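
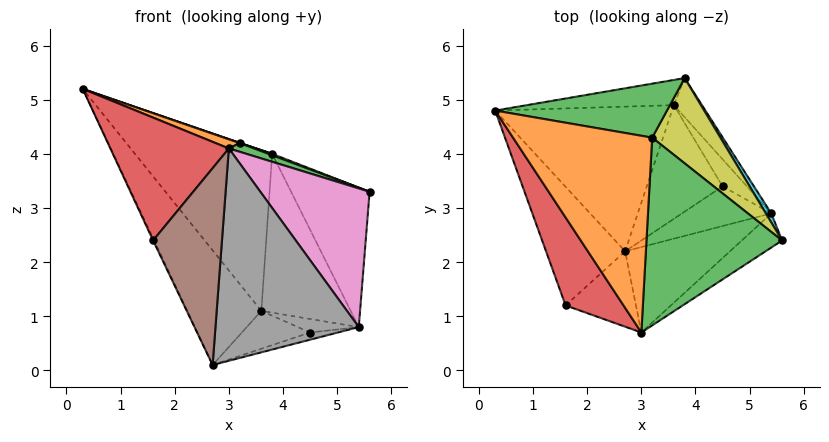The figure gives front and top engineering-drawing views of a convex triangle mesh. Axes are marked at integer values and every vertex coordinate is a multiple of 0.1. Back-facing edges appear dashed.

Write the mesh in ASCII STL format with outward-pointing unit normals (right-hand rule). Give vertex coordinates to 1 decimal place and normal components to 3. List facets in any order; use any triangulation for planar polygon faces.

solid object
 facet normal -0.704 0.441 -0.556
  outer loop
   vertex 3.6 4.9 1.1
   vertex 2.7 2.2 0.1
   vertex 0.3 4.8 5.2
  endloop
 endfacet
 facet normal 0.319 -0.044 0.947
  outer loop
   vertex 3.2 4.3 4.2
   vertex 0.3 4.8 5.2
   vertex 3.0 0.7 4.1
  endloop
 endfacet
 facet normal 0.320 -0.044 0.946
  outer loop
   vertex 3.2 4.3 4.2
   vertex 3.0 0.7 4.1
   vertex 5.6 2.4 3.3
  endloop
 endfacet
 facet normal -0.706 -0.576 0.412
  outer loop
   vertex 1.6 1.2 2.4
   vertex 3.0 0.7 4.1
   vertex 0.3 4.8 5.2
  endloop
 endfacet
 facet normal -0.903 0.007 -0.429
  outer loop
   vertex 1.6 1.2 2.4
   vertex 0.3 4.8 5.2
   vertex 2.7 2.2 0.1
  endloop
 endfacet
 facet normal 0.100 -0.929 -0.356
  outer loop
   vertex 1.6 1.2 2.4
   vertex 2.7 2.2 0.1
   vertex 3.0 0.7 4.1
  endloop
 endfacet
 facet normal 0.489 -0.847 -0.209
  outer loop
   vertex 5.4 2.9 0.8
   vertex 5.6 2.4 3.3
   vertex 3.0 0.7 4.1
  endloop
 endfacet
 facet normal 0.320 -0.879 -0.354
  outer loop
   vertex 5.4 2.9 0.8
   vertex 3.0 0.7 4.1
   vertex 2.7 2.2 0.1
  endloop
 endfacet
 facet normal 0.341 -0.015 0.940
  outer loop
   vertex 3.8 5.4 4.0
   vertex 3.2 4.3 4.2
   vertex 5.6 2.4 3.3
  endloop
 endfacet
 facet normal 0.860 0.509 0.033
  outer loop
   vertex 3.8 5.4 4.0
   vertex 5.6 2.4 3.3
   vertex 5.4 2.9 0.8
  endloop
 endfacet
 facet normal 0.721 0.673 -0.166
  outer loop
   vertex 3.8 5.4 4.0
   vertex 5.4 2.9 0.8
   vertex 3.6 4.9 1.1
  endloop
 endfacet
 facet normal -0.217 0.964 -0.151
  outer loop
   vertex 3.8 5.4 4.0
   vertex 3.6 4.9 1.1
   vertex 0.3 4.8 5.2
  endloop
 endfacet
 facet normal 0.325 -0.005 0.946
  outer loop
   vertex 3.8 5.4 4.0
   vertex 0.3 4.8 5.2
   vertex 3.2 4.3 4.2
  endloop
 endfacet
 facet normal 0.105 0.314 -0.943
  outer loop
   vertex 4.5 3.4 0.7
   vertex 2.7 2.2 0.1
   vertex 3.6 4.9 1.1
  endloop
 endfacet
 facet normal 0.204 0.175 -0.963
  outer loop
   vertex 4.5 3.4 0.7
   vertex 5.4 2.9 0.8
   vertex 2.7 2.2 0.1
  endloop
 endfacet
 facet normal 0.329 0.422 -0.845
  outer loop
   vertex 4.5 3.4 0.7
   vertex 3.6 4.9 1.1
   vertex 5.4 2.9 0.8
  endloop
 endfacet
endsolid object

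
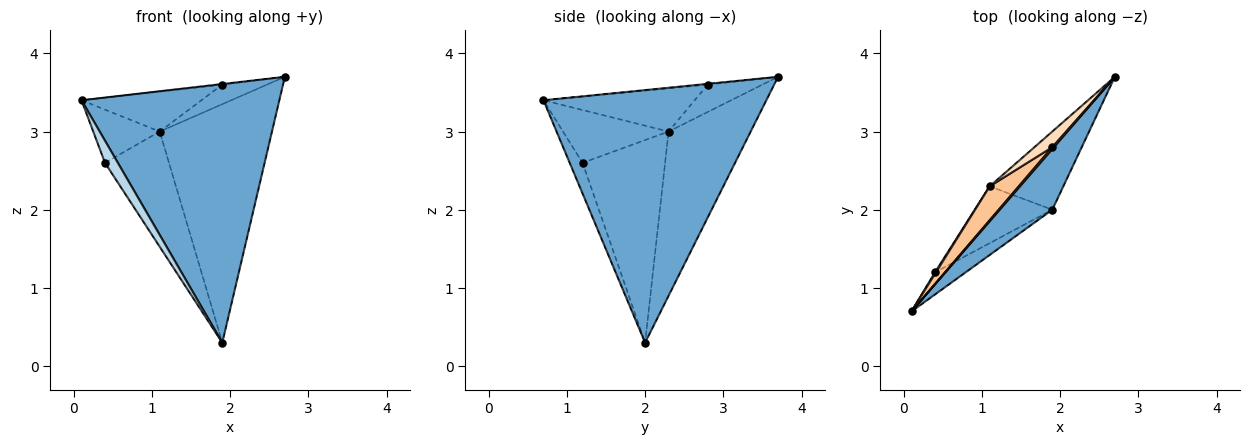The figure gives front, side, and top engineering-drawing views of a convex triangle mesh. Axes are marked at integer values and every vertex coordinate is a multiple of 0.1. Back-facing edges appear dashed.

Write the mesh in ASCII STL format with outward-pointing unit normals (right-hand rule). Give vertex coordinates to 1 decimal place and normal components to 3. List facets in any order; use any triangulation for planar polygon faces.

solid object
 facet normal 0.739 -0.656 0.154
  outer loop
   vertex 1.9 2.0 0.3
   vertex 2.7 3.7 3.7
   vertex 0.1 0.7 3.4
  endloop
 endfacet
 facet normal -0.571 0.780 -0.256
  outer loop
   vertex 1.1 2.3 3.0
   vertex 2.7 3.7 3.7
   vertex 1.9 2.0 0.3
  endloop
 endfacet
 facet normal -0.577 -0.577 -0.577
  outer loop
   vertex 0.4 1.2 2.6
   vertex 1.9 2.0 0.3
   vertex 0.1 0.7 3.4
  endloop
 endfacet
 facet normal -0.846 0.533 0.016
  outer loop
   vertex 0.4 1.2 2.6
   vertex 0.1 0.7 3.4
   vertex 1.1 2.3 3.0
  endloop
 endfacet
 facet normal -0.756 0.587 -0.289
  outer loop
   vertex 0.4 1.2 2.6
   vertex 1.1 2.3 3.0
   vertex 1.9 2.0 0.3
  endloop
 endfacet
 facet normal -0.429 0.286 0.857
  outer loop
   vertex 1.9 2.8 3.6
   vertex 0.1 0.7 3.4
   vertex 2.7 3.7 3.7
  endloop
 endfacet
 facet normal -0.693 0.550 0.466
  outer loop
   vertex 1.9 2.8 3.6
   vertex 1.1 2.3 3.0
   vertex 0.1 0.7 3.4
  endloop
 endfacet
 facet normal -0.691 0.564 0.451
  outer loop
   vertex 1.9 2.8 3.6
   vertex 2.7 3.7 3.7
   vertex 1.1 2.3 3.0
  endloop
 endfacet
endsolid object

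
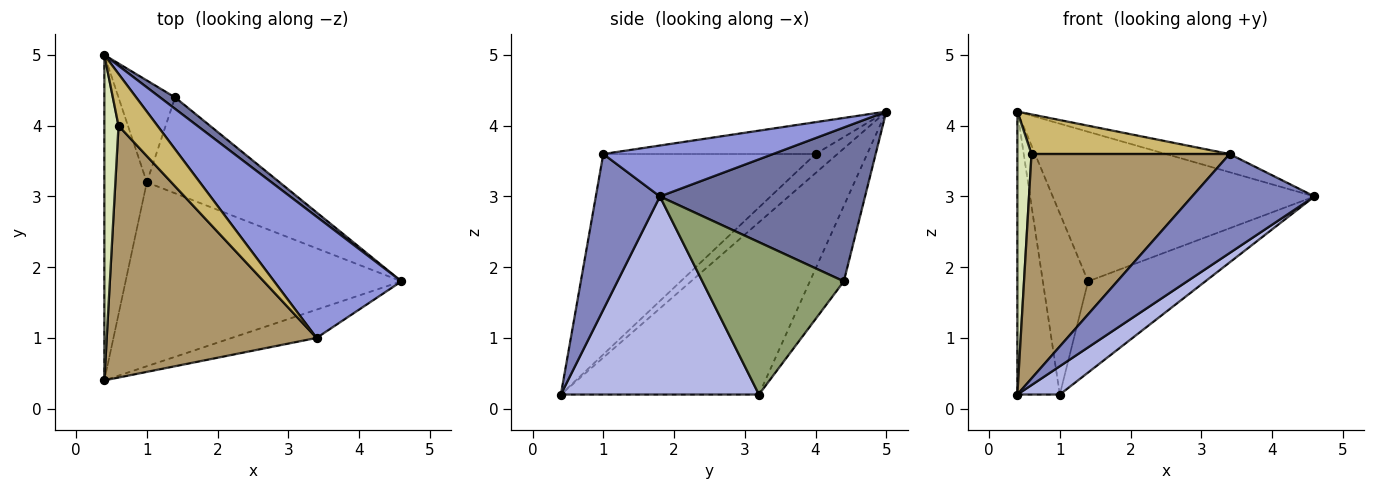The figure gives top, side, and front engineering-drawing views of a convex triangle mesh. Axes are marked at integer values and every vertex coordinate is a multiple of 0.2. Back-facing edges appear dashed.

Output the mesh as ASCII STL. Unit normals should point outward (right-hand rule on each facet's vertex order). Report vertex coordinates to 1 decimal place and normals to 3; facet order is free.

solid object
 facet normal 0.616 0.786 0.060
  outer loop
   vertex 1.4 4.4 1.8
   vertex 0.4 5.0 4.2
   vertex 4.6 1.8 3.0
  endloop
 endfacet
 facet normal 0.450 -0.859 -0.245
  outer loop
   vertex 3.4 1.0 3.6
   vertex 0.4 0.4 0.2
   vertex 4.6 1.8 3.0
  endloop
 endfacet
 facet normal 0.368 0.138 0.920
  outer loop
   vertex 3.4 1.0 3.6
   vertex 4.6 1.8 3.0
   vertex 0.4 5.0 4.2
  endloop
 endfacet
 facet normal 0.579 -0.124 -0.806
  outer loop
   vertex 1.0 3.2 0.2
   vertex 4.6 1.8 3.0
   vertex 0.4 0.4 0.2
  endloop
 endfacet
 facet normal 0.639 0.530 -0.557
  outer loop
   vertex 1.0 3.2 0.2
   vertex 1.4 4.4 1.8
   vertex 4.6 1.8 3.0
  endloop
 endfacet
 facet normal -0.951 0.204 -0.234
  outer loop
   vertex 1.0 3.2 0.2
   vertex 0.4 0.4 0.2
   vertex 0.4 5.0 4.2
  endloop
 endfacet
 facet normal -0.547 0.730 -0.410
  outer loop
   vertex 1.0 3.2 0.2
   vertex 0.4 5.0 4.2
   vertex 1.4 4.4 1.8
  endloop
 endfacet
 facet normal -0.713 -0.460 0.529
  outer loop
   vertex 0.6 4.0 3.6
   vertex 0.4 5.0 4.2
   vertex 0.4 0.4 0.2
  endloop
 endfacet
 facet normal -0.581 -0.542 0.608
  outer loop
   vertex 0.6 4.0 3.6
   vertex 0.4 0.4 0.2
   vertex 3.4 1.0 3.6
  endloop
 endfacet
 facet normal -0.545 -0.509 0.666
  outer loop
   vertex 0.6 4.0 3.6
   vertex 3.4 1.0 3.6
   vertex 0.4 5.0 4.2
  endloop
 endfacet
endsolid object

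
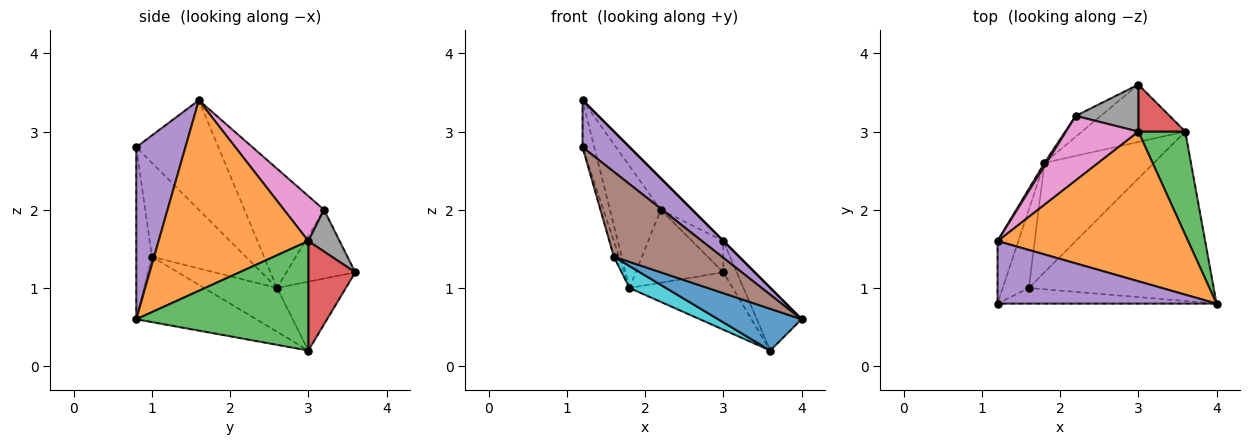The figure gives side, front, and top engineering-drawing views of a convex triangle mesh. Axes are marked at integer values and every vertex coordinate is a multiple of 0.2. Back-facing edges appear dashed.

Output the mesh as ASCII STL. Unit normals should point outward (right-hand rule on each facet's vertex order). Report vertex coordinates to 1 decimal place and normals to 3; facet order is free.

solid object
 facet normal -0.325 -0.226 -0.918
  outer loop
   vertex 1.6 1.0 1.4
   vertex 3.6 3.0 0.2
   vertex 4.0 0.8 0.6
  endloop
 endfacet
 facet normal 0.707 0.000 0.707
  outer loop
   vertex 3.0 3.0 1.6
   vertex 1.2 1.6 3.4
   vertex 4.0 0.8 0.6
  endloop
 endfacet
 facet normal 0.894 0.232 0.383
  outer loop
   vertex 3.0 3.0 1.6
   vertex 4.0 0.8 0.6
   vertex 3.6 3.0 0.2
  endloop
 endfacet
 facet normal 0.889 0.254 0.381
  outer loop
   vertex 3.0 3.0 1.6
   vertex 3.6 3.0 0.2
   vertex 3.0 3.6 1.2
  endloop
 endfacet
 facet normal 0.532 -0.508 0.677
  outer loop
   vertex 1.2 0.8 2.8
   vertex 4.0 0.8 0.6
   vertex 1.2 1.6 3.4
  endloop
 endfacet
 facet normal -0.141 -0.974 -0.179
  outer loop
   vertex 1.2 0.8 2.8
   vertex 1.6 1.0 1.4
   vertex 4.0 0.8 0.6
  endloop
 endfacet
 facet normal 0.488 0.382 0.785
  outer loop
   vertex 2.2 3.2 2.0
   vertex 1.2 1.6 3.4
   vertex 3.0 3.0 1.6
  endloop
 endfacet
 facet normal 0.485 0.485 0.728
  outer loop
   vertex 2.2 3.2 2.0
   vertex 3.0 3.0 1.6
   vertex 3.0 3.6 1.2
  endloop
 endfacet
 facet normal -0.426 0.640 -0.640
  outer loop
   vertex 1.8 2.6 1.0
   vertex 3.0 3.6 1.2
   vertex 3.6 3.0 0.2
  endloop
 endfacet
 facet normal -0.365 -0.183 -0.913
  outer loop
   vertex 1.8 2.6 1.0
   vertex 3.6 3.0 0.2
   vertex 1.6 1.0 1.4
  endloop
 endfacet
 facet normal -0.603 0.767 -0.219
  outer loop
   vertex 1.8 2.6 1.0
   vertex 2.2 3.2 2.0
   vertex 3.0 3.6 1.2
  endloop
 endfacet
 facet normal -0.842 0.539 0.014
  outer loop
   vertex 1.8 2.6 1.0
   vertex 1.2 1.6 3.4
   vertex 2.2 3.2 2.0
  endloop
 endfacet
 facet normal -0.973 0.139 -0.185
  outer loop
   vertex 1.8 2.6 1.0
   vertex 1.2 0.8 2.8
   vertex 1.2 1.6 3.4
  endloop
 endfacet
 facet normal -0.962 0.053 -0.267
  outer loop
   vertex 1.8 2.6 1.0
   vertex 1.6 1.0 1.4
   vertex 1.2 0.8 2.8
  endloop
 endfacet
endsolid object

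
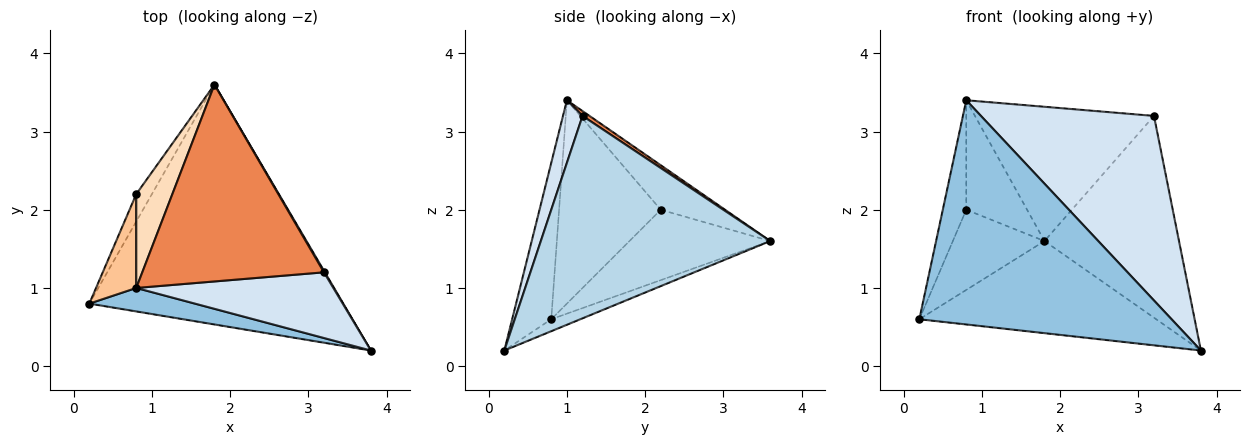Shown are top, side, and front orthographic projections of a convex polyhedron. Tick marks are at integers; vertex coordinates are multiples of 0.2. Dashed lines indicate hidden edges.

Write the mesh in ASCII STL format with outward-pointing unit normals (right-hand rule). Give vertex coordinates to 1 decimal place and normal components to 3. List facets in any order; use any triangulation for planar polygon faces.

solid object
 facet normal -0.044 0.358 -0.933
  outer loop
   vertex 1.8 3.6 1.6
   vertex 3.8 0.2 0.2
   vertex 0.2 0.8 0.6
  endloop
 endfacet
 facet normal -0.152 -0.983 0.103
  outer loop
   vertex 0.8 1.0 3.4
   vertex 0.2 0.8 0.6
   vertex 3.8 0.2 0.2
  endloop
 endfacet
 facet normal 0.863 0.506 0.004
  outer loop
   vertex 3.2 1.2 3.2
   vertex 3.8 0.2 0.2
   vertex 1.8 3.6 1.6
  endloop
 endfacet
 facet normal 0.106 -0.937 0.333
  outer loop
   vertex 3.2 1.2 3.2
   vertex 0.8 1.0 3.4
   vertex 3.8 0.2 0.2
  endloop
 endfacet
 facet normal 0.022 0.563 0.826
  outer loop
   vertex 3.2 1.2 3.2
   vertex 1.8 3.6 1.6
   vertex 0.8 1.0 3.4
  endloop
 endfacet
 facet normal -0.824 0.536 -0.183
  outer loop
   vertex 0.8 2.2 2.0
   vertex 1.8 3.6 1.6
   vertex 0.2 0.8 0.6
  endloop
 endfacet
 facet normal -0.957 0.221 0.189
  outer loop
   vertex 0.8 2.2 2.0
   vertex 0.2 0.8 0.6
   vertex 0.8 1.0 3.4
  endloop
 endfacet
 facet normal -0.626 0.592 0.508
  outer loop
   vertex 0.8 2.2 2.0
   vertex 0.8 1.0 3.4
   vertex 1.8 3.6 1.6
  endloop
 endfacet
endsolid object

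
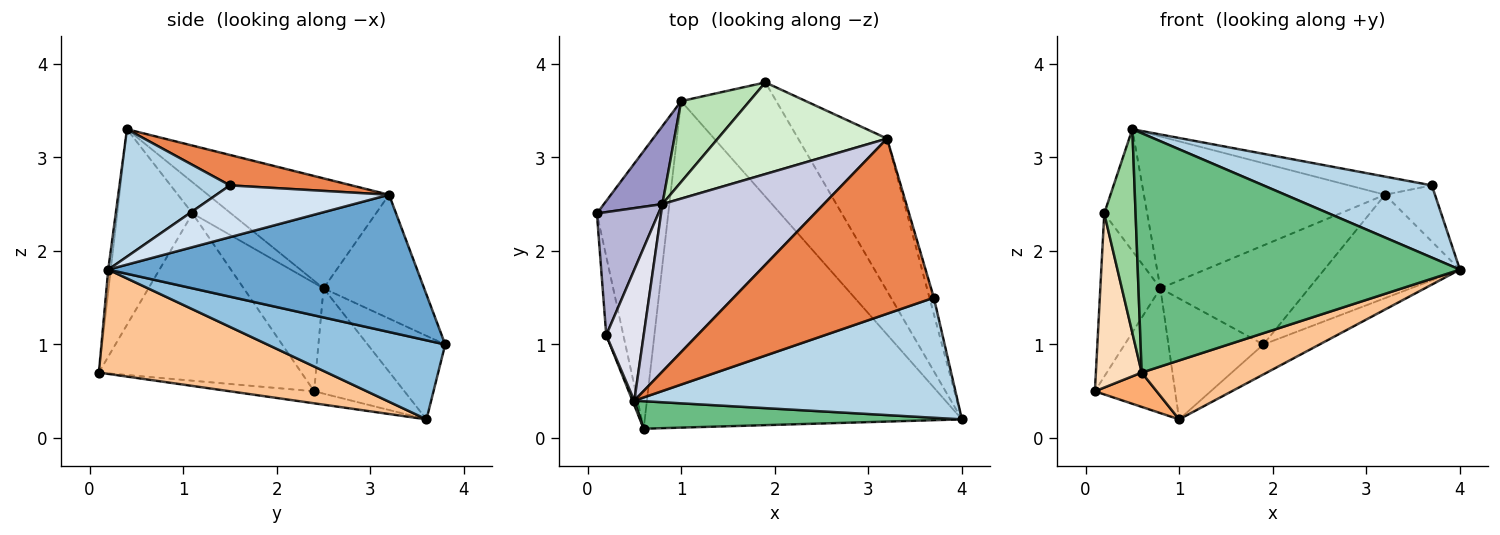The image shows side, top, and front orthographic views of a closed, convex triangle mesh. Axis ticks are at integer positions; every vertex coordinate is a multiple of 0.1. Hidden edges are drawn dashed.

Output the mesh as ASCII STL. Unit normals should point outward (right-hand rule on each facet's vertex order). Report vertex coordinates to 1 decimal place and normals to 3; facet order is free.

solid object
 facet normal 0.787 0.346 -0.510
  outer loop
   vertex 3.2 3.2 2.6
   vertex 4.0 0.2 1.8
   vertex 1.9 3.8 1.0
  endloop
 endfacet
 facet normal 0.626 0.198 -0.754
  outer loop
   vertex 1.0 3.6 0.2
   vertex 1.9 3.8 1.0
   vertex 4.0 0.2 1.8
  endloop
 endfacet
 facet normal 0.320 -0.488 0.812
  outer loop
   vertex 3.7 1.5 2.7
   vertex 0.5 0.4 3.3
   vertex 4.0 0.2 1.8
  endloop
 endfacet
 facet normal 0.958 0.277 -0.081
  outer loop
   vertex 3.7 1.5 2.7
   vertex 4.0 0.2 1.8
   vertex 3.2 3.2 2.6
  endloop
 endfacet
 facet normal 0.149 0.102 0.984
  outer loop
   vertex 3.7 1.5 2.7
   vertex 3.2 3.2 2.6
   vertex 0.5 0.4 3.3
  endloop
 endfacet
 facet normal -0.165 -0.121 -0.979
  outer loop
   vertex 0.6 0.1 0.7
   vertex 0.1 2.4 0.5
   vertex 1.0 3.6 0.2
  endloop
 endfacet
 facet normal 0.308 -0.169 -0.936
  outer loop
   vertex 0.6 0.1 0.7
   vertex 1.0 3.6 0.2
   vertex 4.0 0.2 1.8
  endloop
 endfacet
 facet normal -0.971 -0.220 -0.099
  outer loop
   vertex 0.6 0.1 0.7
   vertex 0.2 1.1 2.4
   vertex 0.1 2.4 0.5
  endloop
 endfacet
 facet normal -0.008 -0.993 0.114
  outer loop
   vertex 0.6 0.1 0.7
   vertex 4.0 0.2 1.8
   vertex 0.5 0.4 3.3
  endloop
 endfacet
 facet normal -0.923 -0.384 0.009
  outer loop
   vertex 0.6 0.1 0.7
   vertex 0.5 0.4 3.3
   vertex 0.2 1.1 2.4
  endloop
 endfacet
 facet normal -0.562 0.688 0.460
  outer loop
   vertex 0.8 2.5 1.6
   vertex 1.9 3.8 1.0
   vertex 1.0 3.6 0.2
  endloop
 endfacet
 facet normal -0.445 0.657 0.608
  outer loop
   vertex 0.8 2.5 1.6
   vertex 3.2 3.2 2.6
   vertex 1.9 3.8 1.0
  endloop
 endfacet
 facet normal -0.690 0.614 0.383
  outer loop
   vertex 0.8 2.5 1.6
   vertex 1.0 3.6 0.2
   vertex 0.1 2.4 0.5
  endloop
 endfacet
 facet normal -0.727 0.548 0.413
  outer loop
   vertex 0.8 2.5 1.6
   vertex 0.1 2.4 0.5
   vertex 0.2 1.1 2.4
  endloop
 endfacet
 facet normal -0.450 0.600 0.661
  outer loop
   vertex 0.8 2.5 1.6
   vertex 0.5 0.4 3.3
   vertex 3.2 3.2 2.6
  endloop
 endfacet
 facet normal -0.521 0.581 0.625
  outer loop
   vertex 0.8 2.5 1.6
   vertex 0.2 1.1 2.4
   vertex 0.5 0.4 3.3
  endloop
 endfacet
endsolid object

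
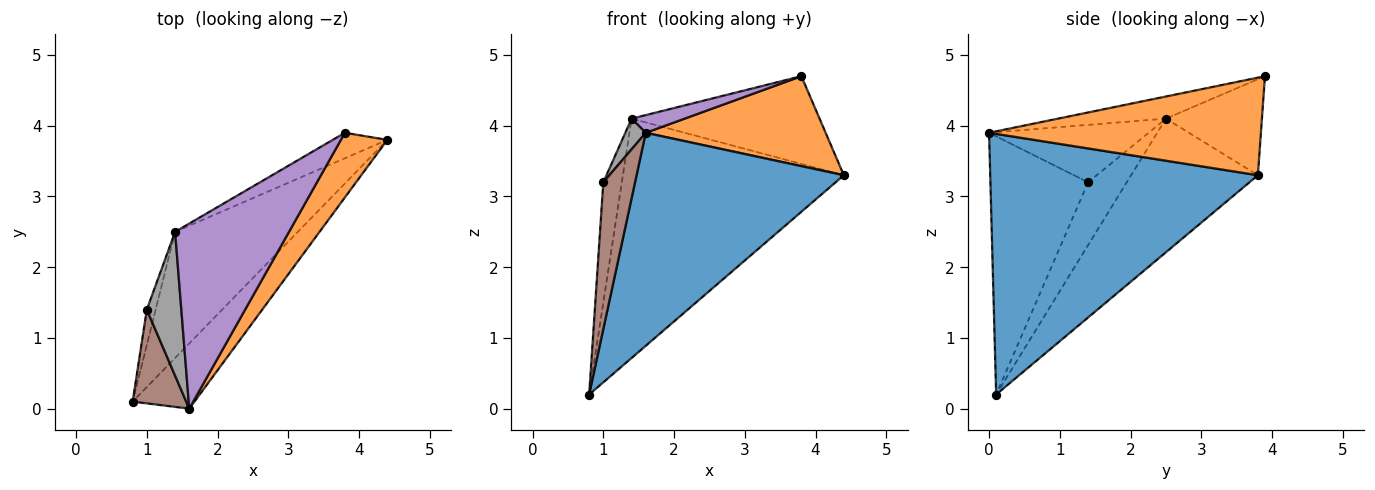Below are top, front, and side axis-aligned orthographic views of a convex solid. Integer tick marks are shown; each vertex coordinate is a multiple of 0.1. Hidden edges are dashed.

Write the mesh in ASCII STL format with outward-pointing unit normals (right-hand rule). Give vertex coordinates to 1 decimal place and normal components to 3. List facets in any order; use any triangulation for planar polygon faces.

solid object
 facet normal 0.777 -0.602 -0.184
  outer loop
   vertex 1.6 0.0 3.9
   vertex 0.8 0.1 0.2
   vertex 4.4 3.8 3.3
  endloop
 endfacet
 facet normal 0.775 -0.513 0.369
  outer loop
   vertex 3.8 3.9 4.7
   vertex 1.6 0.0 3.9
   vertex 4.4 3.8 3.3
  endloop
 endfacet
 facet normal -0.453 0.789 -0.416
  outer loop
   vertex 1.4 2.5 4.1
   vertex 4.4 3.8 3.3
   vertex 0.8 0.1 0.2
  endloop
 endfacet
 facet normal -0.440 0.862 -0.250
  outer loop
   vertex 1.4 2.5 4.1
   vertex 3.8 3.9 4.7
   vertex 4.4 3.8 3.3
  endloop
 endfacet
 facet normal -0.190 -0.093 0.977
  outer loop
   vertex 1.4 2.5 4.1
   vertex 1.6 0.0 3.9
   vertex 3.8 3.9 4.7
  endloop
 endfacet
 facet normal -0.933 -0.303 0.194
  outer loop
   vertex 1.0 1.4 3.2
   vertex 0.8 0.1 0.2
   vertex 1.6 0.0 3.9
  endloop
 endfacet
 facet normal -0.895 0.428 -0.126
  outer loop
   vertex 1.0 1.4 3.2
   vertex 1.4 2.5 4.1
   vertex 0.8 0.1 0.2
  endloop
 endfacet
 facet normal -0.852 -0.109 0.512
  outer loop
   vertex 1.0 1.4 3.2
   vertex 1.6 0.0 3.9
   vertex 1.4 2.5 4.1
  endloop
 endfacet
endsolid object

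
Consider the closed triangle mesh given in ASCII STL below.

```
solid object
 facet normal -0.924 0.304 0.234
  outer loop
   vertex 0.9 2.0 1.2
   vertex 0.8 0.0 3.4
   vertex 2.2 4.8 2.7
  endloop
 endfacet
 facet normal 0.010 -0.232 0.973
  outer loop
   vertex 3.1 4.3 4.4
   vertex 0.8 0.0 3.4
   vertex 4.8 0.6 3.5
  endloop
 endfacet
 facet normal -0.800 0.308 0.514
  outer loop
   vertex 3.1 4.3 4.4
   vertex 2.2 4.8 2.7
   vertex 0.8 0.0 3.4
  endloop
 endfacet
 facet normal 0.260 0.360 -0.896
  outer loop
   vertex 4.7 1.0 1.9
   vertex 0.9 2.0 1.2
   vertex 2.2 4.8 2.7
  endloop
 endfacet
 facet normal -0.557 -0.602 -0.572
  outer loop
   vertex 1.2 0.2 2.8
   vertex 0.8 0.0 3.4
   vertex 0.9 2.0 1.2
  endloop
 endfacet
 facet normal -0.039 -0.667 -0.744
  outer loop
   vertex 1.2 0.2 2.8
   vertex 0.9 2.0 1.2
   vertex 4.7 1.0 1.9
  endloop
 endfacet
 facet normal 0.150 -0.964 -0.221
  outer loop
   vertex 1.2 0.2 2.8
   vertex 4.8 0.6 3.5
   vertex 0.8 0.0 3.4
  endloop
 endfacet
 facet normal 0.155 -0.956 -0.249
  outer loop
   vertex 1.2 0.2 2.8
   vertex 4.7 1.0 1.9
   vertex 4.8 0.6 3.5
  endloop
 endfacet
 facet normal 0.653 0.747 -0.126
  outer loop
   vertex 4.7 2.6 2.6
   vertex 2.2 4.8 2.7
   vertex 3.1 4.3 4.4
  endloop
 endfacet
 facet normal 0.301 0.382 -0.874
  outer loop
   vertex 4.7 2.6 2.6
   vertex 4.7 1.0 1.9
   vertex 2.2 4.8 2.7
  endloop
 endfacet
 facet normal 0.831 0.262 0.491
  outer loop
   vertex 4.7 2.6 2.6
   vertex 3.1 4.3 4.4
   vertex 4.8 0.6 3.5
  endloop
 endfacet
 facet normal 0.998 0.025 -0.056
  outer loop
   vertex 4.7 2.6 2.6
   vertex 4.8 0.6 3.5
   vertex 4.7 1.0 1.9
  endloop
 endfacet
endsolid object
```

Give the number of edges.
18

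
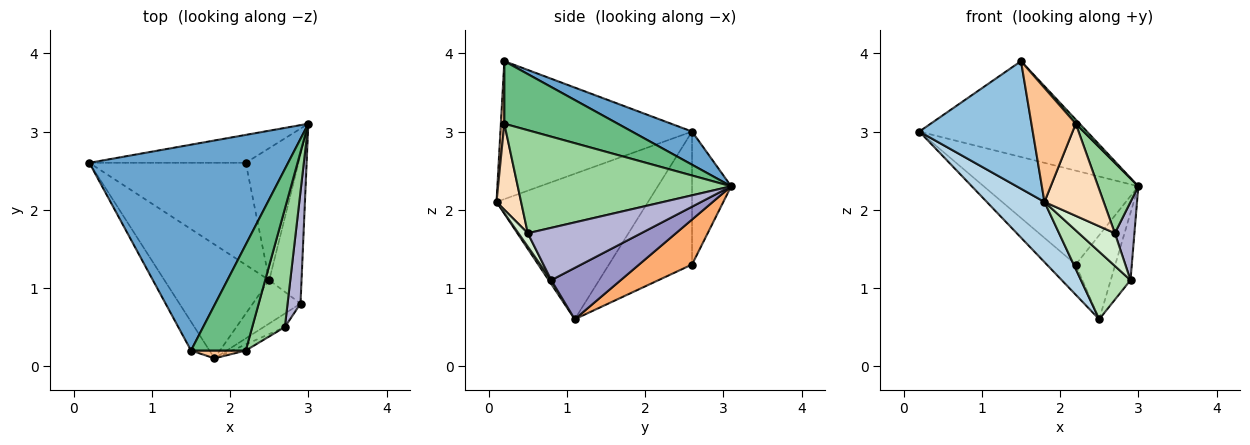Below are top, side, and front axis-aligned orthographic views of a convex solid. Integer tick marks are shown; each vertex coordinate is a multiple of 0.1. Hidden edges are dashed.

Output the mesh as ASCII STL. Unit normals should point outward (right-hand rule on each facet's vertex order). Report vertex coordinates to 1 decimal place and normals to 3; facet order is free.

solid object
 facet normal 0.150 0.417 0.896
  outer loop
   vertex 1.5 0.2 3.9
   vertex 3.0 3.1 2.3
   vertex 0.2 2.6 3.0
  endloop
 endfacet
 facet normal -0.855 -0.506 -0.114
  outer loop
   vertex 1.5 0.2 3.9
   vertex 0.2 2.6 3.0
   vertex 1.8 0.1 2.1
  endloop
 endfacet
 facet normal -0.775 -0.295 -0.559
  outer loop
   vertex 2.5 1.1 0.6
   vertex 1.8 0.1 2.1
   vertex 0.2 2.6 3.0
  endloop
 endfacet
 facet normal -0.236 0.931 -0.277
  outer loop
   vertex 2.2 2.6 1.3
   vertex 0.2 2.6 3.0
   vertex 3.0 3.1 2.3
  endloop
 endfacet
 facet normal -0.632 0.220 -0.743
  outer loop
   vertex 2.2 2.6 1.3
   vertex 2.5 1.1 0.6
   vertex 0.2 2.6 3.0
  endloop
 endfacet
 facet normal 0.583 0.436 -0.685
  outer loop
   vertex 2.2 2.6 1.3
   vertex 3.0 3.1 2.3
   vertex 2.5 1.1 0.6
  endloop
 endfacet
 facet normal 0.078 -0.995 0.068
  outer loop
   vertex 2.2 0.2 3.1
   vertex 1.5 0.2 3.9
   vertex 1.8 0.1 2.1
  endloop
 endfacet
 facet normal 0.383 -0.922 -0.061
  outer loop
   vertex 2.2 0.2 3.1
   vertex 1.8 0.1 2.1
   vertex 2.7 0.5 1.7
  endloop
 endfacet
 facet normal 0.752 -0.026 0.658
  outer loop
   vertex 2.2 0.2 3.1
   vertex 3.0 3.1 2.3
   vertex 1.5 0.2 3.9
  endloop
 endfacet
 facet normal 0.938 -0.177 0.297
  outer loop
   vertex 2.2 0.2 3.1
   vertex 2.7 0.5 1.7
   vertex 3.0 3.1 2.3
  endloop
 endfacet
 facet normal 0.044 -0.841 -0.540
  outer loop
   vertex 2.9 0.8 1.1
   vertex 1.8 0.1 2.1
   vertex 2.5 1.1 0.6
  endloop
 endfacet
 facet normal 0.234 -0.899 -0.371
  outer loop
   vertex 2.9 0.8 1.1
   vertex 2.7 0.5 1.7
   vertex 1.8 0.1 2.1
  endloop
 endfacet
 facet normal 0.823 0.234 -0.518
  outer loop
   vertex 2.9 0.8 1.1
   vertex 2.5 1.1 0.6
   vertex 3.0 3.1 2.3
  endloop
 endfacet
 facet normal 0.957 -0.165 0.237
  outer loop
   vertex 2.9 0.8 1.1
   vertex 3.0 3.1 2.3
   vertex 2.7 0.5 1.7
  endloop
 endfacet
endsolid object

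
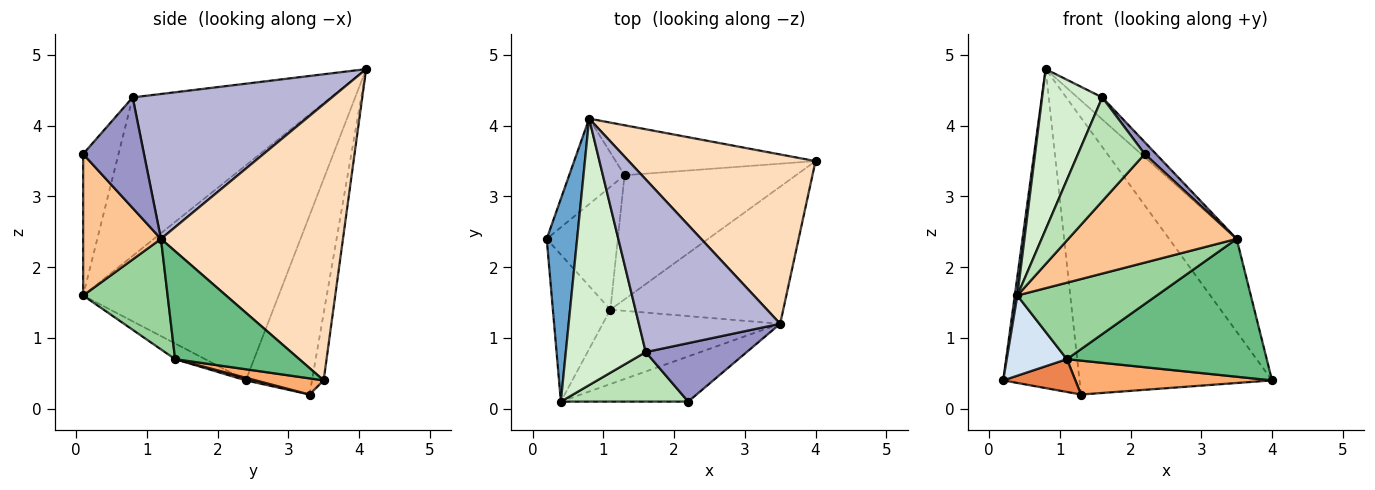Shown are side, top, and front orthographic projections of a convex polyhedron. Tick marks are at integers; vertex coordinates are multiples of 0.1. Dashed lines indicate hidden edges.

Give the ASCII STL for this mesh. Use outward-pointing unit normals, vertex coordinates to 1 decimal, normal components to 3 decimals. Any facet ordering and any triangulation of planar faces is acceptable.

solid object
 facet normal -0.990 -0.013 0.140
  outer loop
   vertex 0.4 0.1 1.6
   vertex 0.8 4.1 4.8
   vertex 0.2 2.4 0.4
  endloop
 endfacet
 facet normal -0.642 0.741 -0.199
  outer loop
   vertex 1.3 3.3 0.2
   vertex 0.2 2.4 0.4
   vertex 0.8 4.1 4.8
  endloop
 endfacet
 facet normal -0.060 0.982 -0.177
  outer loop
   vertex 1.3 3.3 0.2
   vertex 0.8 4.1 4.8
   vertex 4.0 3.5 0.4
  endloop
 endfacet
 facet normal -0.233 -0.466 -0.854
  outer loop
   vertex 1.1 1.4 0.7
   vertex 0.4 0.1 1.6
   vertex 0.2 2.4 0.4
  endloop
 endfacet
 facet normal 0.035 -0.258 -0.966
  outer loop
   vertex 1.1 1.4 0.7
   vertex 0.2 2.4 0.4
   vertex 1.3 3.3 0.2
  endloop
 endfacet
 facet normal 0.091 -0.262 -0.961
  outer loop
   vertex 1.1 1.4 0.7
   vertex 1.3 3.3 0.2
   vertex 4.0 3.5 0.4
  endloop
 endfacet
 facet normal 0.392 -0.849 -0.353
  outer loop
   vertex 3.5 1.2 2.4
   vertex 2.2 0.1 3.6
   vertex 0.4 0.1 1.6
  endloop
 endfacet
 facet normal 0.792 0.294 0.536
  outer loop
   vertex 3.5 1.2 2.4
   vertex 4.0 3.5 0.4
   vertex 0.8 4.1 4.8
  endloop
 endfacet
 facet normal 0.403 -0.649 -0.645
  outer loop
   vertex 3.5 1.2 2.4
   vertex 1.1 1.4 0.7
   vertex 4.0 3.5 0.4
  endloop
 endfacet
 facet normal 0.398 -0.657 -0.640
  outer loop
   vertex 3.5 1.2 2.4
   vertex 0.4 0.1 1.6
   vertex 1.1 1.4 0.7
  endloop
 endfacet
 facet normal -0.432 -0.814 0.389
  outer loop
   vertex 1.6 0.8 4.4
   vertex 0.4 0.1 1.6
   vertex 2.2 0.1 3.6
  endloop
 endfacet
 facet normal -0.862 -0.262 0.435
  outer loop
   vertex 1.6 0.8 4.4
   vertex 0.8 4.1 4.8
   vertex 0.4 0.1 1.6
  endloop
 endfacet
 facet normal 0.732 -0.136 0.668
  outer loop
   vertex 1.6 0.8 4.4
   vertex 2.2 0.1 3.6
   vertex 3.5 1.2 2.4
  endloop
 endfacet
 facet normal 0.713 0.089 0.695
  outer loop
   vertex 1.6 0.8 4.4
   vertex 3.5 1.2 2.4
   vertex 0.8 4.1 4.8
  endloop
 endfacet
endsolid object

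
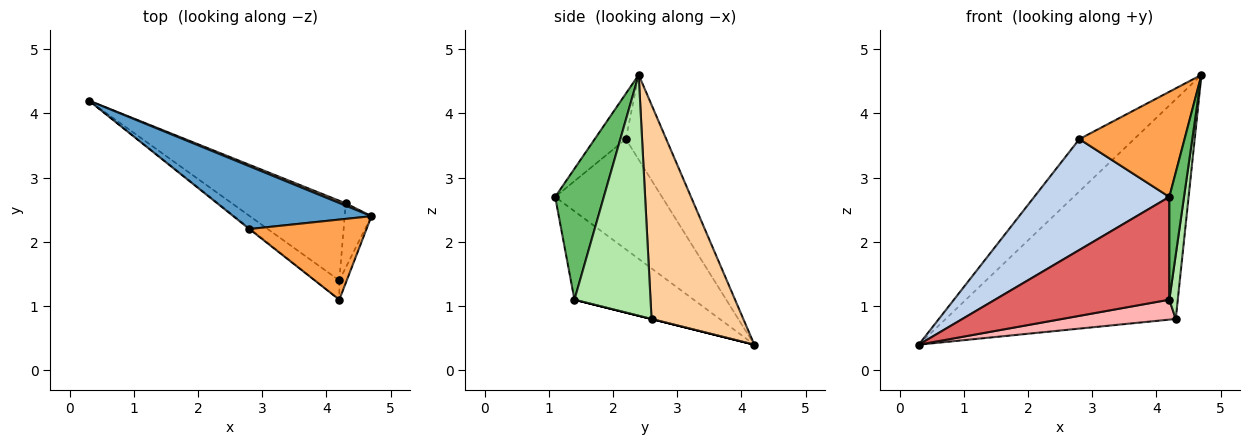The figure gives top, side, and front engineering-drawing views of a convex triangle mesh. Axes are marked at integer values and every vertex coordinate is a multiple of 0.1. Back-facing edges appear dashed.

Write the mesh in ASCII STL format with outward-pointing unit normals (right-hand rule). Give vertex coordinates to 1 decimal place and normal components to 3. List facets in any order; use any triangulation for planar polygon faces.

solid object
 facet normal -0.427 0.579 0.695
  outer loop
   vertex 2.8 2.2 3.6
   vertex 4.7 2.4 4.6
   vertex 0.3 4.2 0.4
  endloop
 endfacet
 facet normal -0.620 -0.784 -0.006
  outer loop
   vertex 2.8 2.2 3.6
   vertex 0.3 4.2 0.4
   vertex 4.2 1.1 2.7
  endloop
 endfacet
 facet normal -0.229 -0.774 0.590
  outer loop
   vertex 2.8 2.2 3.6
   vertex 4.2 1.1 2.7
   vertex 4.7 2.4 4.6
  endloop
 endfacet
 facet normal 0.371 0.929 0.010
  outer loop
   vertex 4.3 2.6 0.8
   vertex 0.3 4.2 0.4
   vertex 4.7 2.4 4.6
  endloop
 endfacet
 facet normal 0.956 -0.289 -0.054
  outer loop
   vertex 4.2 1.4 1.1
   vertex 4.7 2.4 4.6
   vertex 4.2 1.1 2.7
  endloop
 endfacet
 facet normal 0.988 -0.110 -0.110
  outer loop
   vertex 4.2 1.4 1.1
   vertex 4.3 2.6 0.8
   vertex 4.7 2.4 4.6
  endloop
 endfacet
 facet normal -0.558 -0.816 -0.153
  outer loop
   vertex 4.2 1.4 1.1
   vertex 4.2 1.1 2.7
   vertex 0.3 4.2 0.4
  endloop
 endfacet
 facet normal 0.000 -0.243 -0.970
  outer loop
   vertex 4.2 1.4 1.1
   vertex 0.3 4.2 0.4
   vertex 4.3 2.6 0.8
  endloop
 endfacet
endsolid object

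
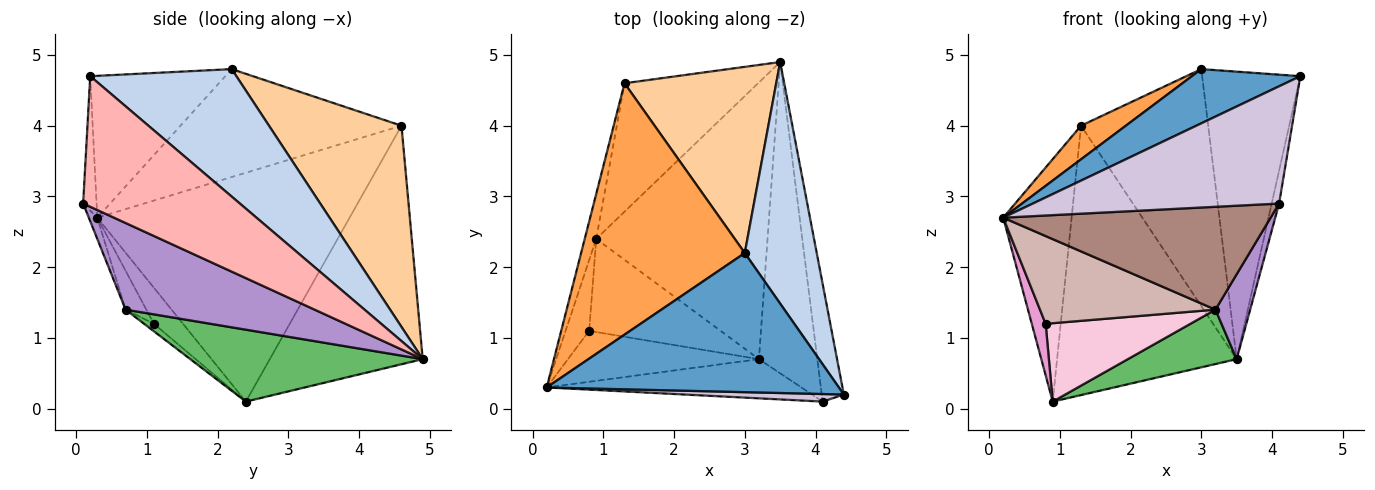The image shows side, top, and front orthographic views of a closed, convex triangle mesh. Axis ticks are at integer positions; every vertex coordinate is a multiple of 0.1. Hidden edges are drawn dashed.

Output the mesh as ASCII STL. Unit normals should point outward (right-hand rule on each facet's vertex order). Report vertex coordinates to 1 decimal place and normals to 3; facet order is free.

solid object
 facet normal -0.412 -0.331 0.849
  outer loop
   vertex 3.0 2.2 4.8
   vertex 0.2 0.3 2.7
   vertex 4.4 0.2 4.7
  endloop
 endfacet
 facet normal 0.752 0.505 0.424
  outer loop
   vertex 3.0 2.2 4.8
   vertex 4.4 0.2 4.7
   vertex 3.5 4.9 0.7
  endloop
 endfacet
 facet normal -0.547 -0.111 0.830
  outer loop
   vertex 1.3 4.6 4.0
   vertex 0.2 0.3 2.7
   vertex 3.0 2.2 4.8
  endloop
 endfacet
 facet normal 0.634 0.608 0.478
  outer loop
   vertex 1.3 4.6 4.0
   vertex 3.0 2.2 4.8
   vertex 3.5 4.9 0.7
  endloop
 endfacet
 facet normal 0.381 -0.178 -0.907
  outer loop
   vertex 0.9 2.4 0.1
   vertex 3.5 4.9 0.7
   vertex 3.2 0.7 1.4
  endloop
 endfacet
 facet normal -0.964 0.261 -0.049
  outer loop
   vertex 0.9 2.4 0.1
   vertex 0.2 0.3 2.7
   vertex 1.3 4.6 4.0
  endloop
 endfacet
 facet normal -0.609 0.716 -0.341
  outer loop
   vertex 0.9 2.4 0.1
   vertex 1.3 4.6 4.0
   vertex 3.5 4.9 0.7
  endloop
 endfacet
 facet normal 0.985 0.047 -0.167
  outer loop
   vertex 4.1 0.1 2.9
   vertex 3.5 4.9 0.7
   vertex 4.4 0.2 4.7
  endloop
 endfacet
 facet normal 0.820 -0.151 -0.552
  outer loop
   vertex 4.1 0.1 2.9
   vertex 3.2 0.7 1.4
   vertex 3.5 4.9 0.7
  endloop
 endfacet
 facet normal -0.054 -0.996 0.064
  outer loop
   vertex 4.1 0.1 2.9
   vertex 4.4 0.2 4.7
   vertex 0.2 0.3 2.7
  endloop
 endfacet
 facet normal -0.030 -0.934 -0.356
  outer loop
   vertex 4.1 0.1 2.9
   vertex 0.2 0.3 2.7
   vertex 3.2 0.7 1.4
  endloop
 endfacet
 facet normal -0.102 -0.860 -0.500
  outer loop
   vertex 0.8 1.1 1.2
   vertex 3.2 0.7 1.4
   vertex 0.2 0.3 2.7
  endloop
 endfacet
 facet normal -0.777 -0.370 -0.509
  outer loop
   vertex 0.8 1.1 1.2
   vertex 0.2 0.3 2.7
   vertex 0.9 2.4 0.1
  endloop
 endfacet
 facet normal -0.044 -0.643 -0.764
  outer loop
   vertex 0.8 1.1 1.2
   vertex 0.9 2.4 0.1
   vertex 3.2 0.7 1.4
  endloop
 endfacet
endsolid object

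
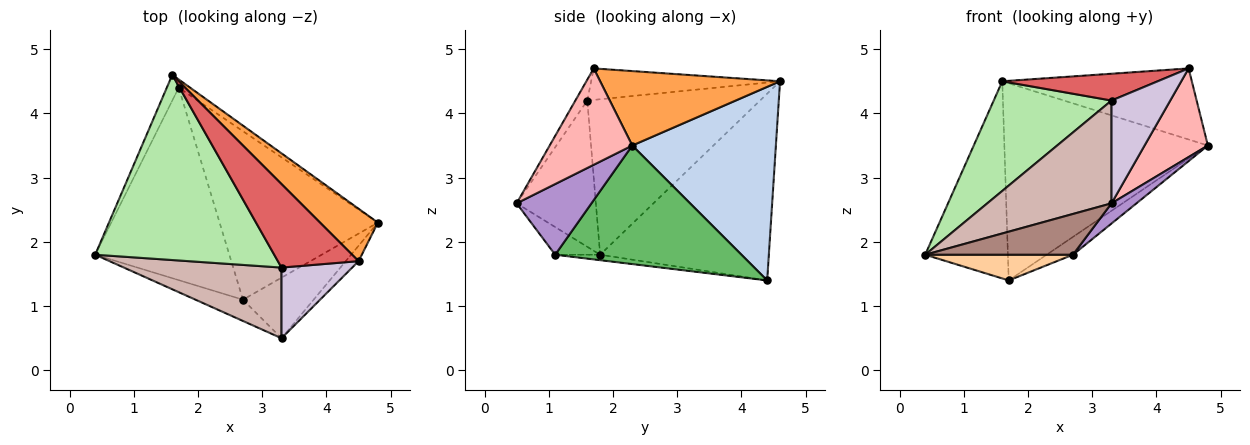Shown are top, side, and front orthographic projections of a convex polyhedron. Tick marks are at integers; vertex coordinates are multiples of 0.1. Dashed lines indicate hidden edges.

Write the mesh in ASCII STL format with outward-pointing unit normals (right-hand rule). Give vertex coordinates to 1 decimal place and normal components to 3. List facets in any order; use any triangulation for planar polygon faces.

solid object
 facet normal -0.896 0.439 -0.057
  outer loop
   vertex 1.7 4.4 1.4
   vertex 0.4 1.8 1.8
   vertex 1.6 4.6 4.5
  endloop
 endfacet
 facet normal 0.576 0.817 -0.034
  outer loop
   vertex 1.7 4.4 1.4
   vertex 1.6 4.6 4.5
   vertex 4.8 2.3 3.5
  endloop
 endfacet
 facet normal 0.607 0.640 0.472
  outer loop
   vertex 4.5 1.7 4.7
   vertex 4.8 2.3 3.5
   vertex 1.6 4.6 4.5
  endloop
 endfacet
 facet normal -0.040 -0.132 -0.990
  outer loop
   vertex 2.7 1.1 1.8
   vertex 0.4 1.8 1.8
   vertex 1.7 4.4 1.4
  endloop
 endfacet
 facet normal 0.597 0.084 -0.798
  outer loop
   vertex 2.7 1.1 1.8
   vertex 1.7 4.4 1.4
   vertex 4.8 2.3 3.5
  endloop
 endfacet
 facet normal -0.599 -0.408 0.689
  outer loop
   vertex 3.3 1.6 4.2
   vertex 1.6 4.6 4.5
   vertex 0.4 1.8 1.8
  endloop
 endfacet
 facet normal -0.348 -0.286 0.893
  outer loop
   vertex 3.3 1.6 4.2
   vertex 4.5 1.7 4.7
   vertex 1.6 4.6 4.5
  endloop
 endfacet
 facet normal 0.789 -0.605 -0.105
  outer loop
   vertex 3.3 0.5 2.6
   vertex 4.8 2.3 3.5
   vertex 4.5 1.7 4.7
  endloop
 endfacet
 facet normal 0.688 -0.229 -0.688
  outer loop
   vertex 3.3 0.5 2.6
   vertex 2.7 1.1 1.8
   vertex 4.8 2.3 3.5
  endloop
 endfacet
 facet normal -0.165 -0.813 0.559
  outer loop
   vertex 3.3 0.5 2.6
   vertex 4.5 1.7 4.7
   vertex 3.3 1.6 4.2
  endloop
 endfacet
 facet normal -0.261 -0.856 -0.447
  outer loop
   vertex 3.3 0.5 2.6
   vertex 0.4 1.8 1.8
   vertex 2.7 1.1 1.8
  endloop
 endfacet
 facet normal -0.465 -0.729 0.501
  outer loop
   vertex 3.3 0.5 2.6
   vertex 3.3 1.6 4.2
   vertex 0.4 1.8 1.8
  endloop
 endfacet
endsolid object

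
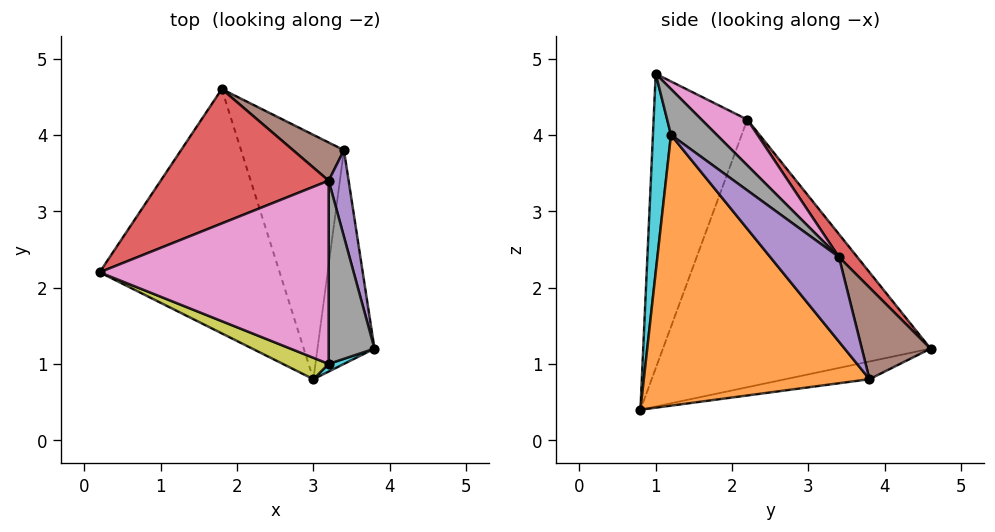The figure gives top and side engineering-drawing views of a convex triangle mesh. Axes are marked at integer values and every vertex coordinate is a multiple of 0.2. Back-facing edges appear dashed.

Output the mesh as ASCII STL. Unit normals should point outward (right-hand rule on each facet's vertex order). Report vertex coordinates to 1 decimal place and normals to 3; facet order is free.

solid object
 facet normal -0.821 -0.143 -0.552
  outer loop
   vertex 3.0 0.8 0.4
   vertex 0.2 2.2 4.2
   vertex 1.8 4.6 1.2
  endloop
 endfacet
 facet normal 0.973 -0.102 -0.205
  outer loop
   vertex 3.4 3.8 0.8
   vertex 3.8 1.2 4.0
   vertex 3.0 0.8 0.4
  endloop
 endfacet
 facet normal -0.167 0.152 -0.974
  outer loop
   vertex 3.4 3.8 0.8
   vertex 3.0 0.8 0.4
   vertex 1.8 4.6 1.2
  endloop
 endfacet
 facet normal 0.089 0.754 0.651
  outer loop
   vertex 3.2 3.4 2.4
   vertex 1.8 4.6 1.2
   vertex 0.2 2.2 4.2
  endloop
 endfacet
 facet normal 0.893 0.397 0.211
  outer loop
   vertex 3.2 3.4 2.4
   vertex 3.8 1.2 4.0
   vertex 3.4 3.8 0.8
  endloop
 endfacet
 facet normal 0.484 0.833 0.269
  outer loop
   vertex 3.2 3.4 2.4
   vertex 3.4 3.8 0.8
   vertex 1.8 4.6 1.2
  endloop
 endfacet
 facet normal 0.140 0.700 0.700
  outer loop
   vertex 3.2 1.0 4.8
   vertex 3.2 3.4 2.4
   vertex 0.2 2.2 4.2
  endloop
 endfacet
 facet normal 0.577 0.577 0.577
  outer loop
   vertex 3.2 1.0 4.8
   vertex 3.8 1.2 4.0
   vertex 3.2 3.4 2.4
  endloop
 endfacet
 facet normal -0.381 -0.923 0.059
  outer loop
   vertex 3.2 1.0 4.8
   vertex 0.2 2.2 4.2
   vertex 3.0 0.8 0.4
  endloop
 endfacet
 facet normal 0.348 -0.937 0.027
  outer loop
   vertex 3.2 1.0 4.8
   vertex 3.0 0.8 0.4
   vertex 3.8 1.2 4.0
  endloop
 endfacet
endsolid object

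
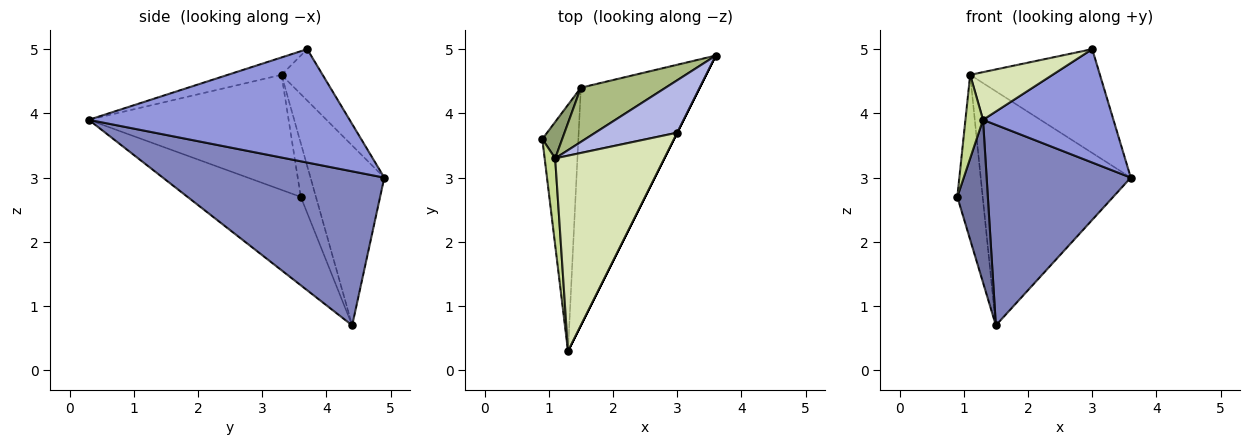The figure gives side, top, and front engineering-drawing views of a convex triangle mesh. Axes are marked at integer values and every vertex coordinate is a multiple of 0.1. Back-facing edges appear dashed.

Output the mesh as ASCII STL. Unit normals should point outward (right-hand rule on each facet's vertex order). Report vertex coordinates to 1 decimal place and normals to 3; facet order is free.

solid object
 facet normal -0.898 -0.242 -0.366
  outer loop
   vertex 1.5 4.4 0.7
   vertex 1.3 0.3 3.9
   vertex 0.9 3.6 2.7
  endloop
 endfacet
 facet normal 0.704 -0.458 -0.543
  outer loop
   vertex 1.5 4.4 0.7
   vertex 3.6 4.9 3.0
   vertex 1.3 0.3 3.9
  endloop
 endfacet
 facet normal 0.894 -0.447 0.000
  outer loop
   vertex 3.0 3.7 5.0
   vertex 1.3 0.3 3.9
   vertex 3.6 4.9 3.0
  endloop
 endfacet
 facet normal -0.272 0.859 0.434
  outer loop
   vertex 1.1 3.3 4.6
   vertex 3.0 3.7 5.0
   vertex 3.6 4.9 3.0
  endloop
 endfacet
 facet normal -0.504 0.843 0.186
  outer loop
   vertex 1.1 3.3 4.6
   vertex 1.5 4.4 0.7
   vertex 0.9 3.6 2.7
  endloop
 endfacet
 facet normal -0.432 0.879 0.203
  outer loop
   vertex 1.1 3.3 4.6
   vertex 3.6 4.9 3.0
   vertex 1.5 4.4 0.7
  endloop
 endfacet
 facet normal -0.992 -0.087 0.091
  outer loop
   vertex 1.1 3.3 4.6
   vertex 0.9 3.6 2.7
   vertex 1.3 0.3 3.9
  endloop
 endfacet
 facet normal -0.153 -0.234 0.960
  outer loop
   vertex 1.1 3.3 4.6
   vertex 1.3 0.3 3.9
   vertex 3.0 3.7 5.0
  endloop
 endfacet
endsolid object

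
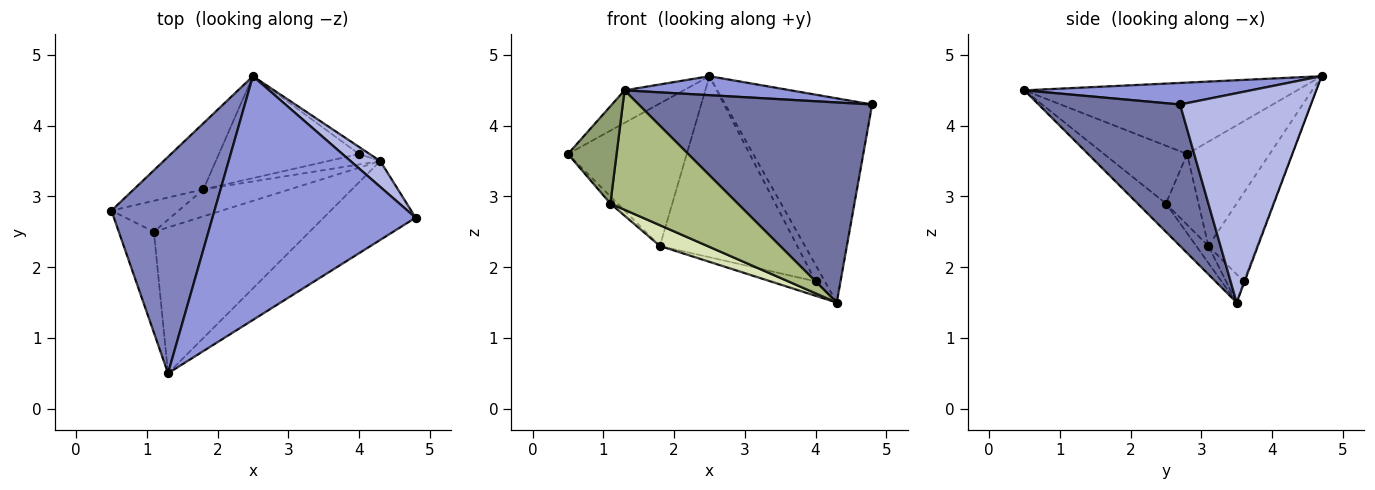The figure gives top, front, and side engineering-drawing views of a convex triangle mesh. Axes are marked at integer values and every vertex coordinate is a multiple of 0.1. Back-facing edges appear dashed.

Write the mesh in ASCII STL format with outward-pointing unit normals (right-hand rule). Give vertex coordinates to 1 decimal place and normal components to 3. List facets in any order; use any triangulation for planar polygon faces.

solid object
 facet normal 0.491 -0.810 -0.319
  outer loop
   vertex 4.3 3.5 1.5
   vertex 4.8 2.7 4.3
   vertex 1.3 0.5 4.5
  endloop
 endfacet
 facet normal -0.565 0.123 0.816
  outer loop
   vertex 2.5 4.7 4.7
   vertex 0.5 2.8 3.6
   vertex 1.3 0.5 4.5
  endloop
 endfacet
 facet normal 0.105 -0.077 0.991
  outer loop
   vertex 2.5 4.7 4.7
   vertex 1.3 0.5 4.5
   vertex 4.8 2.7 4.3
  endloop
 endfacet
 facet normal 0.663 0.743 0.094
  outer loop
   vertex 2.5 4.7 4.7
   vertex 4.8 2.7 4.3
   vertex 4.3 3.5 1.5
  endloop
 endfacet
 facet normal -0.765 -0.447 -0.464
  outer loop
   vertex 1.1 2.5 2.9
   vertex 1.3 0.5 4.5
   vertex 0.5 2.8 3.6
  endloop
 endfacet
 facet normal -0.139 -0.627 -0.766
  outer loop
   vertex 1.1 2.5 2.9
   vertex 4.3 3.5 1.5
   vertex 1.3 0.5 4.5
  endloop
 endfacet
 facet normal -0.087 0.916 -0.392
  outer loop
   vertex 4.0 3.6 1.8
   vertex 2.5 4.7 4.7
   vertex 4.3 3.5 1.5
  endloop
 endfacet
 facet normal -0.154 -0.603 -0.783
  outer loop
   vertex 1.8 3.1 2.3
   vertex 4.3 3.5 1.5
   vertex 1.1 2.5 2.9
  endloop
 endfacet
 facet normal -0.303 0.771 -0.560
  outer loop
   vertex 1.8 3.1 2.3
   vertex 4.0 3.6 1.8
   vertex 4.3 3.5 1.5
  endloop
 endfacet
 facet normal -0.716 0.155 -0.680
  outer loop
   vertex 1.8 3.1 2.3
   vertex 1.1 2.5 2.9
   vertex 0.5 2.8 3.6
  endloop
 endfacet
 facet normal -0.533 0.767 -0.356
  outer loop
   vertex 1.8 3.1 2.3
   vertex 0.5 2.8 3.6
   vertex 2.5 4.7 4.7
  endloop
 endfacet
 facet normal -0.296 0.832 -0.469
  outer loop
   vertex 1.8 3.1 2.3
   vertex 2.5 4.7 4.7
   vertex 4.0 3.6 1.8
  endloop
 endfacet
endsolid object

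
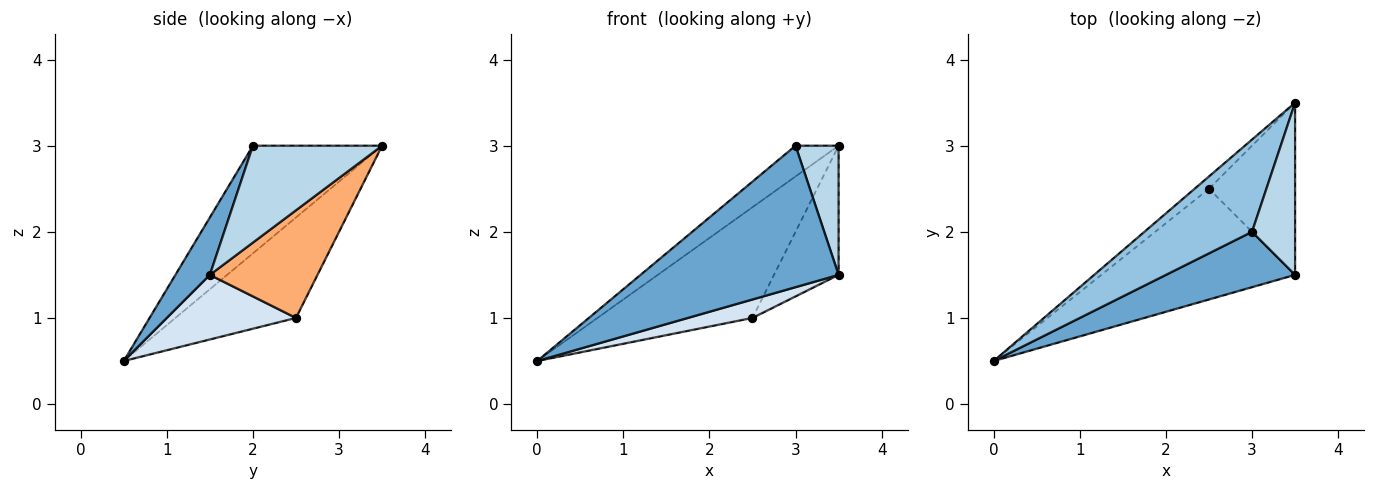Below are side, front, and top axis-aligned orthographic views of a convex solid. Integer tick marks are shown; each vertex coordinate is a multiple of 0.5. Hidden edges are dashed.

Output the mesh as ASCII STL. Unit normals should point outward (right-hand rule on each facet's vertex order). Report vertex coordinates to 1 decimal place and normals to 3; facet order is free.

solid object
 facet normal 0.160 -0.919 0.360
  outer loop
   vertex 3.0 2.0 3.0
   vertex 0.0 0.5 0.5
   vertex 3.5 1.5 1.5
  endloop
 endfacet
 facet normal -0.688 0.229 0.688
  outer loop
   vertex 3.0 2.0 3.0
   vertex 3.5 3.5 3.0
   vertex 0.0 0.5 0.5
  endloop
 endfacet
 facet normal 0.874 -0.291 0.389
  outer loop
   vertex 3.0 2.0 3.0
   vertex 3.5 1.5 1.5
   vertex 3.5 3.5 3.0
  endloop
 endfacet
 facet normal 0.312 -0.156 -0.937
  outer loop
   vertex 2.5 2.5 1.0
   vertex 3.5 1.5 1.5
   vertex 0.0 0.5 0.5
  endloop
 endfacet
 facet normal -0.612 0.786 -0.087
  outer loop
   vertex 2.5 2.5 1.0
   vertex 0.0 0.5 0.5
   vertex 3.5 3.5 3.0
  endloop
 endfacet
 facet normal 0.707 0.424 -0.566
  outer loop
   vertex 2.5 2.5 1.0
   vertex 3.5 3.5 3.0
   vertex 3.5 1.5 1.5
  endloop
 endfacet
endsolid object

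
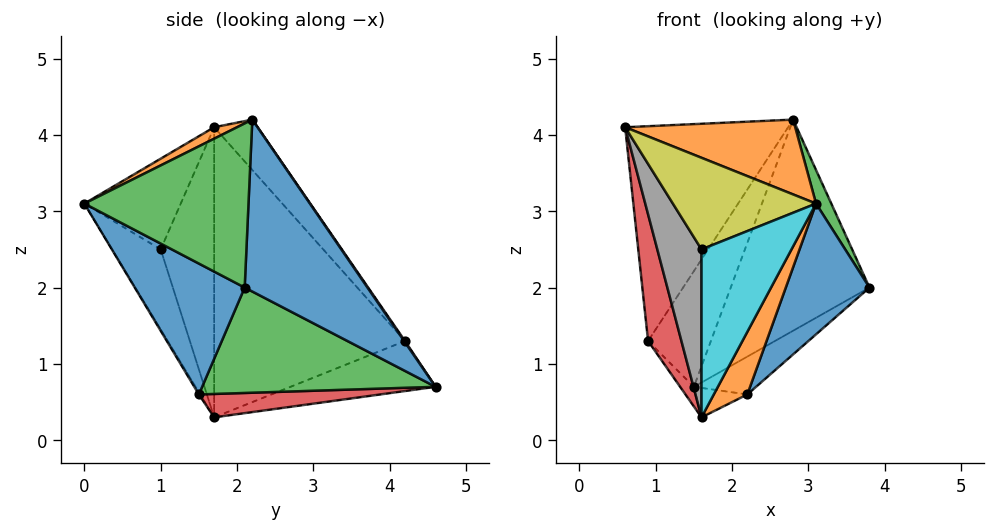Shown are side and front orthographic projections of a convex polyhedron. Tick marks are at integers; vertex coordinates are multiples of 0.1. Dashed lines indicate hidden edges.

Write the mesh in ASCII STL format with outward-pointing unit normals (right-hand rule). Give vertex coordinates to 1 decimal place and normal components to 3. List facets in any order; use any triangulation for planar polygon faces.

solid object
 facet normal 0.640 0.723 0.258
  outer loop
   vertex 2.8 2.2 4.2
   vertex 3.8 2.1 2.0
   vertex 1.5 4.6 0.7
  endloop
 endfacet
 facet normal 0.059 -0.440 0.896
  outer loop
   vertex 2.8 2.2 4.2
   vertex 0.6 1.7 4.1
   vertex 3.1 0.0 3.1
  endloop
 endfacet
 facet normal 0.906 -0.084 0.416
  outer loop
   vertex 2.8 2.2 4.2
   vertex 3.1 0.0 3.1
   vertex 3.8 2.1 2.0
  endloop
 endfacet
 facet normal -0.954 -0.167 -0.251
  outer loop
   vertex 0.9 4.2 1.3
   vertex 1.6 1.7 0.3
   vertex 0.6 1.7 4.1
  endloop
 endfacet
 facet normal -0.728 0.069 -0.682
  outer loop
   vertex 0.9 4.2 1.3
   vertex 1.5 4.6 0.7
   vertex 1.6 1.7 0.3
  endloop
 endfacet
 facet normal -0.198 0.742 0.641
  outer loop
   vertex 0.9 4.2 1.3
   vertex 0.6 1.7 4.1
   vertex 2.8 2.2 4.2
  endloop
 endfacet
 facet normal 0.011 0.827 0.563
  outer loop
   vertex 0.9 4.2 1.3
   vertex 2.8 2.2 4.2
   vertex 1.5 4.6 0.7
  endloop
 endfacet
 facet normal -0.755 -0.625 -0.199
  outer loop
   vertex 1.6 1.0 2.5
   vertex 0.6 1.7 4.1
   vertex 1.6 1.7 0.3
  endloop
 endfacet
 facet normal -0.558 -0.829 0.014
  outer loop
   vertex 1.6 1.0 2.5
   vertex 3.1 0.0 3.1
   vertex 0.6 1.7 4.1
  endloop
 endfacet
 facet normal -0.457 -0.848 -0.270
  outer loop
   vertex 1.6 1.0 2.5
   vertex 1.6 1.7 0.3
   vertex 3.1 0.0 3.1
  endloop
 endfacet
 facet normal 0.667 -0.508 -0.545
  outer loop
   vertex 2.2 1.5 0.6
   vertex 3.8 2.1 2.0
   vertex 3.1 0.0 3.1
  endloop
 endfacet
 facet normal -0.035 -0.862 -0.505
  outer loop
   vertex 2.2 1.5 0.6
   vertex 3.1 0.0 3.1
   vertex 1.6 1.7 0.3
  endloop
 endfacet
 facet normal 0.614 0.164 -0.772
  outer loop
   vertex 2.2 1.5 0.6
   vertex 1.5 4.6 0.7
   vertex 3.8 2.1 2.0
  endloop
 endfacet
 facet normal 0.479 0.136 -0.867
  outer loop
   vertex 2.2 1.5 0.6
   vertex 1.6 1.7 0.3
   vertex 1.5 4.6 0.7
  endloop
 endfacet
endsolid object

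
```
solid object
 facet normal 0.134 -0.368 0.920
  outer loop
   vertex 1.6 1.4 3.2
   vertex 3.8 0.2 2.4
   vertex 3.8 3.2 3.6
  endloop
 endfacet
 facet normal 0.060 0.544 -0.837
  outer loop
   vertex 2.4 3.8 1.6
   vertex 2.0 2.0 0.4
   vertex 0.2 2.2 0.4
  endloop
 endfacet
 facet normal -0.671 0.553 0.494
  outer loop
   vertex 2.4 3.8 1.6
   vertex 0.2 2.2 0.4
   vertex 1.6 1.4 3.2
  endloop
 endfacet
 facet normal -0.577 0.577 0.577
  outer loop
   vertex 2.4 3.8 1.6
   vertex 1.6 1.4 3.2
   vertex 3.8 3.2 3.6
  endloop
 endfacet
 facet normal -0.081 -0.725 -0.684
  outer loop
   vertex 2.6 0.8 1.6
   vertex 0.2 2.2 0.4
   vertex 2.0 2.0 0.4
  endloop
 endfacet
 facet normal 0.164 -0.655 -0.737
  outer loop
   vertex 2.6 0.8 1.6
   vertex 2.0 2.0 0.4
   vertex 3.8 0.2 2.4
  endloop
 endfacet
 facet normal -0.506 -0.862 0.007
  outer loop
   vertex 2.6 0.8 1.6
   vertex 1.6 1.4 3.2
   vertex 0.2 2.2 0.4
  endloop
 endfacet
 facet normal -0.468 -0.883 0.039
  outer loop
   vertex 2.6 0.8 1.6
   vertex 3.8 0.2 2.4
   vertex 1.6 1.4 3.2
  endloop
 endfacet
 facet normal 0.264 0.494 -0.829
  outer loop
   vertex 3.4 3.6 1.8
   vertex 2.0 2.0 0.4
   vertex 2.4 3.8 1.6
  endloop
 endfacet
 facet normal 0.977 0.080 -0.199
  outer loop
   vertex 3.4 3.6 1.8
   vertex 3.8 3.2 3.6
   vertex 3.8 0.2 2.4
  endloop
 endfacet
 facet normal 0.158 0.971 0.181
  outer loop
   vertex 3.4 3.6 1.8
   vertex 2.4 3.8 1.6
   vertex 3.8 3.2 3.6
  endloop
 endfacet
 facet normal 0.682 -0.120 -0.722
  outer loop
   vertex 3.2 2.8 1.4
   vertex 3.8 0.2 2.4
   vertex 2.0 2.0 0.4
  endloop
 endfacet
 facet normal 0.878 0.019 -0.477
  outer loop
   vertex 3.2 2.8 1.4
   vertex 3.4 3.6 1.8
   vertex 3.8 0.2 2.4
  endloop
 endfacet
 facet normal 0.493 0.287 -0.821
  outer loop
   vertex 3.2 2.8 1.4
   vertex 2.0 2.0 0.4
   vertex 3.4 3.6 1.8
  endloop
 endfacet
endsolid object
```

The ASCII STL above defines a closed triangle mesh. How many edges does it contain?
21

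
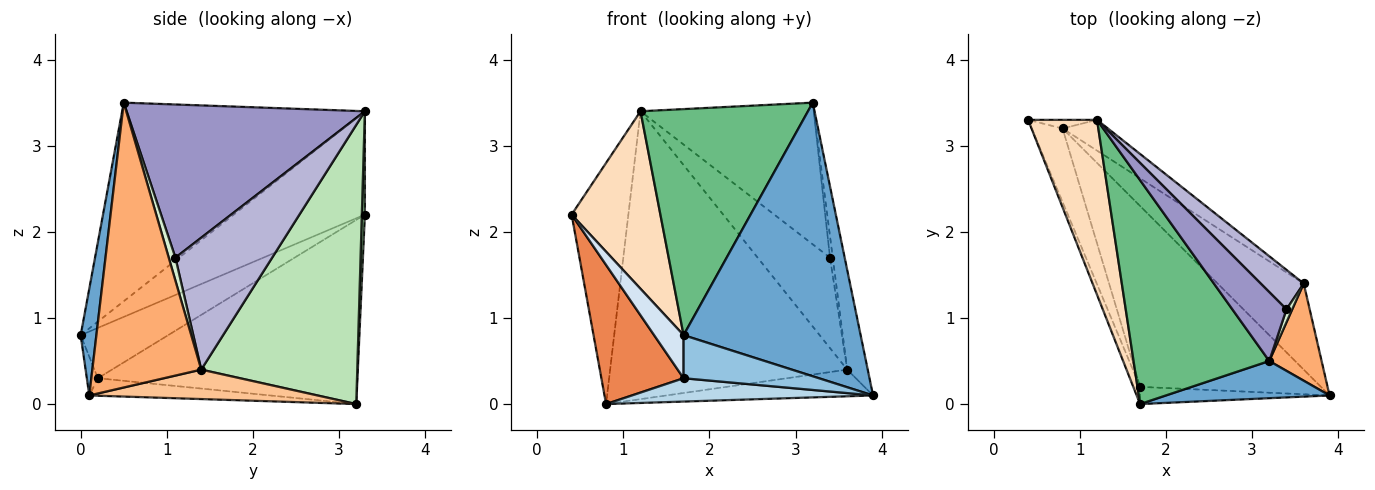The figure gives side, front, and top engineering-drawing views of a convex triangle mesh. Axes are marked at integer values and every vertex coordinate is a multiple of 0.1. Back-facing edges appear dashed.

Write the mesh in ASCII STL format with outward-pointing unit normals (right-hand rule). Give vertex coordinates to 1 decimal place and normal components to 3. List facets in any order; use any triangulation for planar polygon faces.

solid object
 facet normal 0.088 -0.987 0.134
  outer loop
   vertex 3.2 0.5 3.5
   vertex 1.7 0.0 0.8
   vertex 3.9 0.1 0.1
  endloop
 endfacet
 facet normal -0.076 -0.926 -0.370
  outer loop
   vertex 1.7 0.2 0.3
   vertex 3.9 0.1 0.1
   vertex 1.7 0.0 0.8
  endloop
 endfacet
 facet normal -0.096 -0.127 -0.987
  outer loop
   vertex 1.7 0.2 0.3
   vertex 0.8 3.2 0.0
   vertex 3.9 0.1 0.1
  endloop
 endfacet
 facet normal -0.940 -0.317 -0.127
  outer loop
   vertex 1.7 0.2 0.3
   vertex 1.7 0.0 0.8
   vertex 0.4 3.3 2.2
  endloop
 endfacet
 facet normal -0.941 -0.298 -0.158
  outer loop
   vertex 1.7 0.2 0.3
   vertex 0.4 3.3 2.2
   vertex 0.8 3.2 0.0
  endloop
 endfacet
 facet normal 0.967 0.182 0.178
  outer loop
   vertex 3.6 1.4 0.4
   vertex 3.2 0.5 3.5
   vertex 3.9 0.1 0.1
  endloop
 endfacet
 facet normal 0.310 0.281 -0.908
  outer loop
   vertex 3.6 1.4 0.4
   vertex 3.9 0.1 0.1
   vertex 0.8 3.2 0.0
  endloop
 endfacet
 facet normal -0.725 -0.491 0.483
  outer loop
   vertex 1.2 3.3 3.4
   vertex 0.4 3.3 2.2
   vertex 1.7 0.0 0.8
  endloop
 endfacet
 facet normal -0.717 -0.495 0.490
  outer loop
   vertex 1.2 3.3 3.4
   vertex 1.7 0.0 0.8
   vertex 3.2 0.5 3.5
  endloop
 endfacet
 facet normal 0.053 0.998 -0.036
  outer loop
   vertex 1.2 3.3 3.4
   vertex 0.8 3.2 0.0
   vertex 0.4 3.3 2.2
  endloop
 endfacet
 facet normal 0.548 0.832 -0.089
  outer loop
   vertex 1.2 3.3 3.4
   vertex 3.6 1.4 0.4
   vertex 0.8 3.2 0.0
  endloop
 endfacet
 facet normal 0.899 0.375 0.225
  outer loop
   vertex 3.4 1.1 1.7
   vertex 3.2 0.5 3.5
   vertex 3.6 1.4 0.4
  endloop
 endfacet
 facet normal 0.778 0.565 0.275
  outer loop
   vertex 3.4 1.1 1.7
   vertex 1.2 3.3 3.4
   vertex 3.2 0.5 3.5
  endloop
 endfacet
 facet normal 0.775 0.579 0.253
  outer loop
   vertex 3.4 1.1 1.7
   vertex 3.6 1.4 0.4
   vertex 1.2 3.3 3.4
  endloop
 endfacet
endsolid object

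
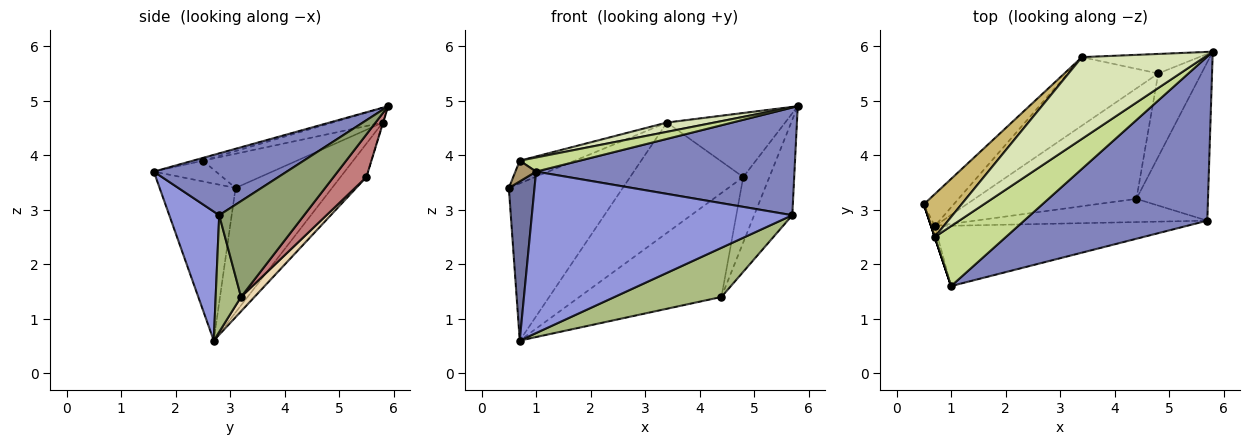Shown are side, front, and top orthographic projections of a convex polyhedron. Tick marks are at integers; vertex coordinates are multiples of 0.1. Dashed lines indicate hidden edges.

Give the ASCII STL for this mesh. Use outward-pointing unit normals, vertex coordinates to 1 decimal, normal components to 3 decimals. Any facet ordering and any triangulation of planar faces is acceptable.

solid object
 facet normal -0.947 -0.320 -0.022
  outer loop
   vertex 0.7 2.7 0.6
   vertex 1.0 1.6 3.7
   vertex 0.5 3.1 3.4
  endloop
 endfacet
 facet normal 0.272 -0.528 0.805
  outer loop
   vertex 5.7 2.8 2.9
   vertex 5.8 5.9 4.9
   vertex 1.0 1.6 3.7
  endloop
 endfacet
 facet normal 0.177 -0.922 -0.344
  outer loop
   vertex 5.7 2.8 2.9
   vertex 1.0 1.6 3.7
   vertex 0.7 2.7 0.6
  endloop
 endfacet
 facet normal -0.639 0.754 -0.153
  outer loop
   vertex 3.4 5.8 4.6
   vertex 0.7 2.7 0.6
   vertex 0.5 3.1 3.4
  endloop
 endfacet
 facet normal 0.754 0.339 -0.563
  outer loop
   vertex 4.4 3.2 1.4
   vertex 5.8 5.9 4.9
   vertex 5.7 2.8 2.9
  endloop
 endfacet
 facet normal 0.210 -0.884 -0.418
  outer loop
   vertex 4.4 3.2 1.4
   vertex 5.7 2.8 2.9
   vertex 0.7 2.7 0.6
  endloop
 endfacet
 facet normal -0.038 -0.229 0.973
  outer loop
   vertex 0.7 2.5 3.9
   vertex 1.0 1.6 3.7
   vertex 5.8 5.9 4.9
  endloop
 endfacet
 facet normal -0.119 -0.112 0.987
  outer loop
   vertex 0.7 2.5 3.9
   vertex 5.8 5.9 4.9
   vertex 3.4 5.8 4.6
  endloop
 endfacet
 facet normal -0.949 -0.316 0.000
  outer loop
   vertex 0.7 2.5 3.9
   vertex 0.5 3.1 3.4
   vertex 1.0 1.6 3.7
  endloop
 endfacet
 facet normal -0.626 0.366 0.689
  outer loop
   vertex 0.7 2.5 3.9
   vertex 3.4 5.8 4.6
   vertex 0.5 3.1 3.4
  endloop
 endfacet
 facet normal -0.191 0.834 -0.518
  outer loop
   vertex 4.8 5.5 3.6
   vertex 0.7 2.7 0.6
   vertex 3.4 5.8 4.6
  endloop
 endfacet
 facet normal 0.065 0.684 -0.727
  outer loop
   vertex 4.8 5.5 3.6
   vertex 4.4 3.2 1.4
   vertex 0.7 2.7 0.6
  endloop
 endfacet
 facet normal -0.003 0.957 -0.292
  outer loop
   vertex 4.8 5.5 3.6
   vertex 3.4 5.8 4.6
   vertex 5.8 5.9 4.9
  endloop
 endfacet
 facet normal 0.613 0.488 -0.622
  outer loop
   vertex 4.8 5.5 3.6
   vertex 5.8 5.9 4.9
   vertex 4.4 3.2 1.4
  endloop
 endfacet
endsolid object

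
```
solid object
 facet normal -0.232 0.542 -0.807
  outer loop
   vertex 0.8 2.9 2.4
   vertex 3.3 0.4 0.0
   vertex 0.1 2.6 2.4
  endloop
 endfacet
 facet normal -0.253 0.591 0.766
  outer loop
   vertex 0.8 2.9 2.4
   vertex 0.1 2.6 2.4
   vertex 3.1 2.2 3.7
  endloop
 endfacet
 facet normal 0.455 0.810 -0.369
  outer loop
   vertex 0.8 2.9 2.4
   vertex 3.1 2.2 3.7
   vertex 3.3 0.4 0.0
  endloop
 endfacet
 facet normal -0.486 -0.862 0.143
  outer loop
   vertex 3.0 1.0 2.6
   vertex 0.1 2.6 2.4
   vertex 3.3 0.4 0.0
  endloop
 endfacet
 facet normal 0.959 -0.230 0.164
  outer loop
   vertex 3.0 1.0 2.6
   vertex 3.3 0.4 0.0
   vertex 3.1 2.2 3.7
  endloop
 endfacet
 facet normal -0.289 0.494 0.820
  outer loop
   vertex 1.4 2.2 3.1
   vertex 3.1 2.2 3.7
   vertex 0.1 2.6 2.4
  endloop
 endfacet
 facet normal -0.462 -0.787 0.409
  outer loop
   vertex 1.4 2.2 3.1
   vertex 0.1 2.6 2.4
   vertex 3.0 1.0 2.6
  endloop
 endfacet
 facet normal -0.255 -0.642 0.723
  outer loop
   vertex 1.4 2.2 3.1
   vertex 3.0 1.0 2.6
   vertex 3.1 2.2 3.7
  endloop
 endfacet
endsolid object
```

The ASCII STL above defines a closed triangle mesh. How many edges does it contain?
12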